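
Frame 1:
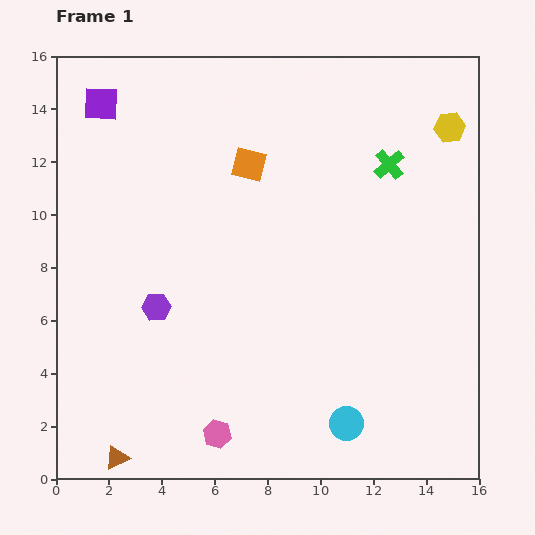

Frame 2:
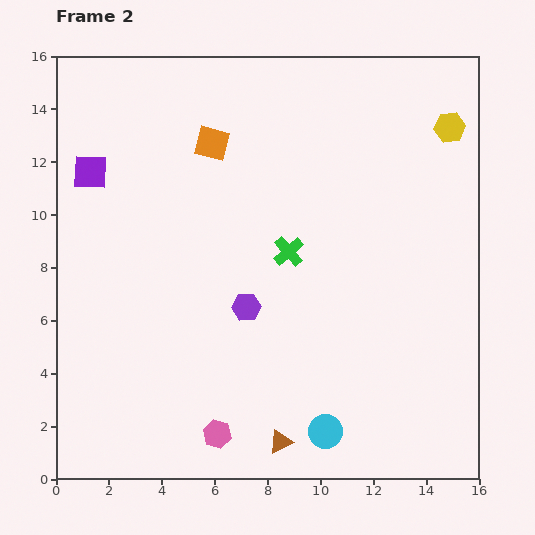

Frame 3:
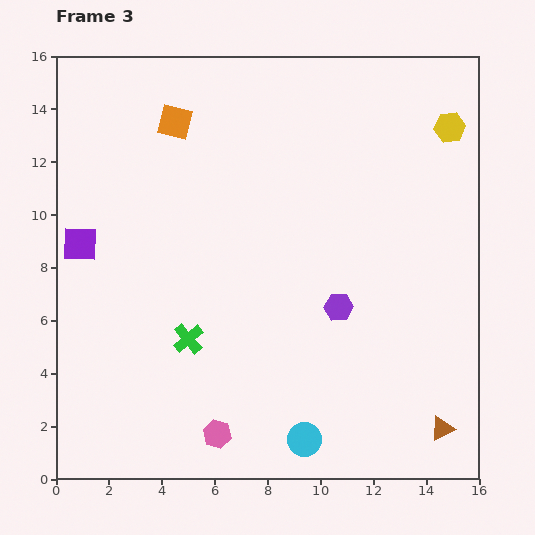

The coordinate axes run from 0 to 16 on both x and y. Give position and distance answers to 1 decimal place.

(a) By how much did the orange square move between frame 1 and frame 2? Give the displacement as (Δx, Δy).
(-1.4, 0.8)

The orange square was at (7.3, 11.9) in frame 1 and (5.9, 12.7) in frame 2.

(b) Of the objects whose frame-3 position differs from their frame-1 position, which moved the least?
the cyan circle

(moved 1.7)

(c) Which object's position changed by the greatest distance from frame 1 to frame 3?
the brown triangle

(moved 12.3; next 10.1)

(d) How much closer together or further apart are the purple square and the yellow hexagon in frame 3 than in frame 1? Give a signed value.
+1.5

Distance in frame 1: 13.2. Distance in frame 3: 14.7.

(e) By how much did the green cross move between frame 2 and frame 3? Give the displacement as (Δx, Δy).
(-3.8, -3.3)

The green cross was at (8.8, 8.6) in frame 2 and (5.0, 5.3) in frame 3.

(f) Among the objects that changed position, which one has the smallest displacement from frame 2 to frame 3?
the cyan circle

(moved 0.9)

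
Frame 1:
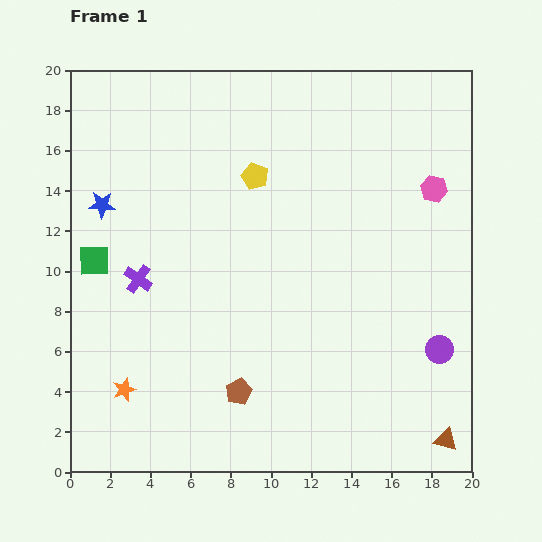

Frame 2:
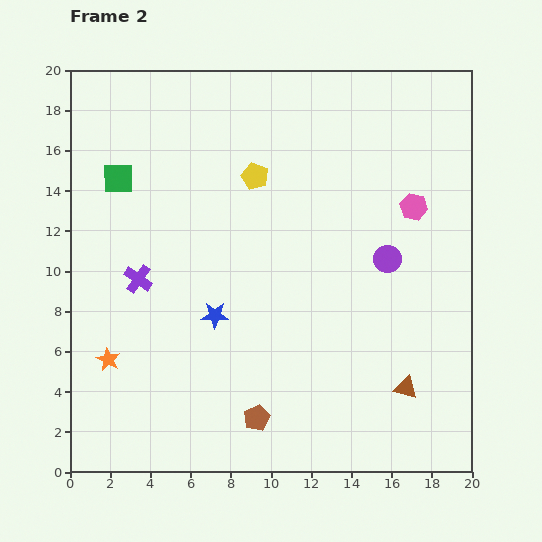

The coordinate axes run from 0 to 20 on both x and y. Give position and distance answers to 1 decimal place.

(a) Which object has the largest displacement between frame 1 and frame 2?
the blue star

(moved 7.8; next 5.2)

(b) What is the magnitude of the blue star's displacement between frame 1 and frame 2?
7.8

The blue star moved from (1.6, 13.3) to (7.2, 7.8), a distance of √(5.6² + 5.5²) ≈ 7.8.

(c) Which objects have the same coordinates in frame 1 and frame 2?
the purple cross, the yellow pentagon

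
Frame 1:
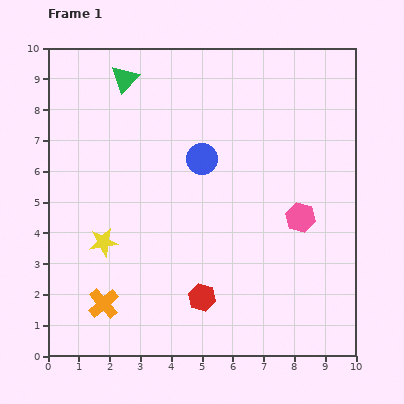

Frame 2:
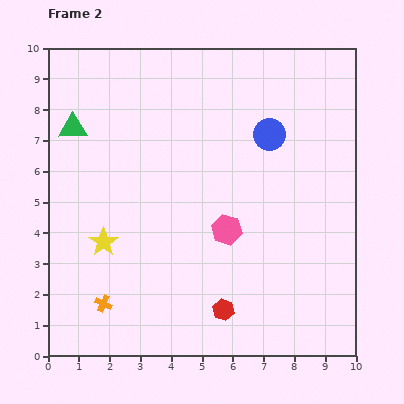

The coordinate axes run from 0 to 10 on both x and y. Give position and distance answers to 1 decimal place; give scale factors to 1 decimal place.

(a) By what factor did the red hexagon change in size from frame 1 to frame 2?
0.8×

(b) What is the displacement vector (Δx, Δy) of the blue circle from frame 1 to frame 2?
(2.2, 0.8)

The blue circle was at (5.0, 6.4) in frame 1 and (7.2, 7.2) in frame 2.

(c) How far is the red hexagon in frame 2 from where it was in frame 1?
0.8

The red hexagon moved from (5.0, 1.9) to (5.7, 1.5), a distance of √(0.7² + 0.4²) ≈ 0.8.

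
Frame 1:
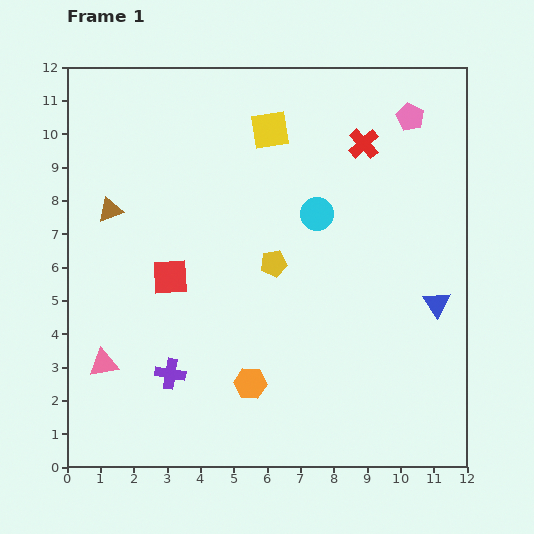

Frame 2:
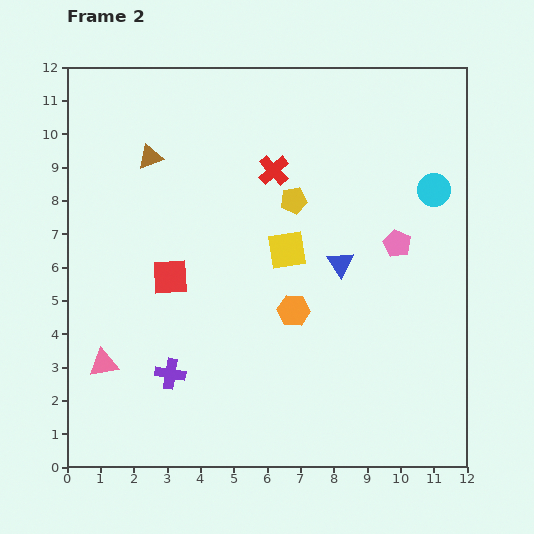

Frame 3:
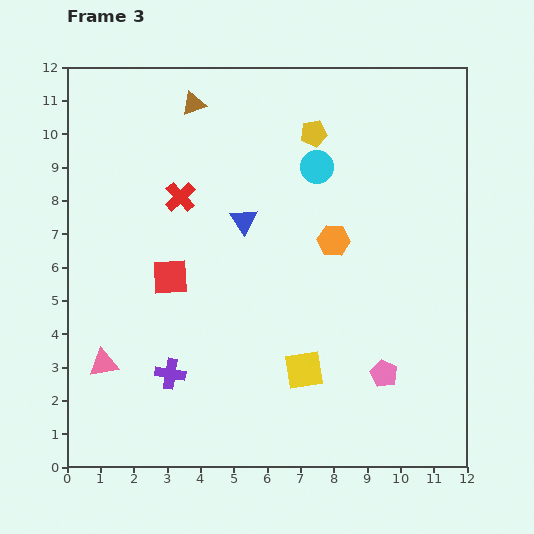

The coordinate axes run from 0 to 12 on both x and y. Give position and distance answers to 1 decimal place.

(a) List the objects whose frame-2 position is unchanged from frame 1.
the red square, the pink triangle, the purple cross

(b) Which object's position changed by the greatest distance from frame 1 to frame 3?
the pink pentagon

(moved 7.7; next 7.3)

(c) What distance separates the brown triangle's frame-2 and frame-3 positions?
2.1

The brown triangle moved from (2.5, 9.3) to (3.8, 10.9), a distance of √(1.3² + 1.6²) ≈ 2.1.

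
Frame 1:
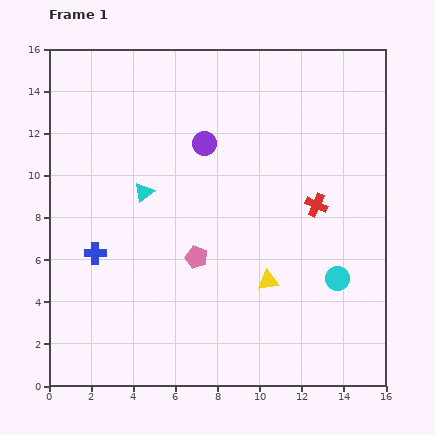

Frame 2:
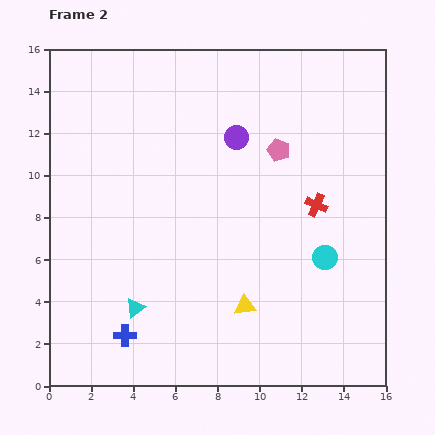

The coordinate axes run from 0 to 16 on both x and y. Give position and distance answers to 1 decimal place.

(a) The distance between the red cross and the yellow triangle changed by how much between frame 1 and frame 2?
+1.6

Distance in frame 1: 4.3. Distance in frame 2: 5.9.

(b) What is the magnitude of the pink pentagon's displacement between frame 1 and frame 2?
6.4

The pink pentagon moved from (7.0, 6.1) to (10.9, 11.2), a distance of √(3.9² + 5.1²) ≈ 6.4.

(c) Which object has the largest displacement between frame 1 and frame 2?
the pink pentagon

(moved 6.4; next 5.5)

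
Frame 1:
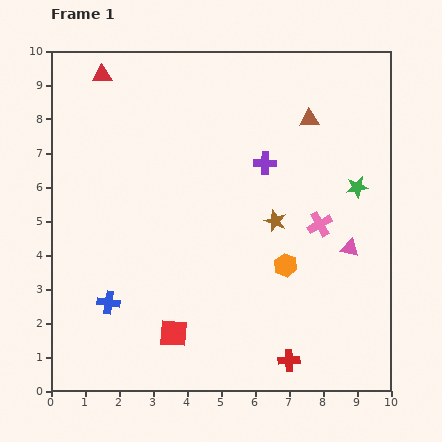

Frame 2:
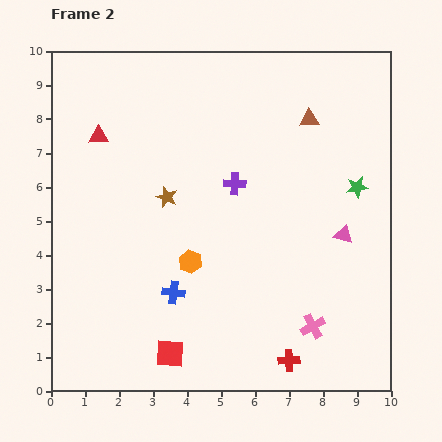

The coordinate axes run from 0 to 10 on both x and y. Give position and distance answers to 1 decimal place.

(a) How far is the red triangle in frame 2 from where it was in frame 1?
1.8

The red triangle moved from (1.5, 9.3) to (1.4, 7.5), a distance of √(0.1² + 1.8²) ≈ 1.8.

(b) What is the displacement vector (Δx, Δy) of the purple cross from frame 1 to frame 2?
(-0.9, -0.6)

The purple cross was at (6.3, 6.7) in frame 1 and (5.4, 6.1) in frame 2.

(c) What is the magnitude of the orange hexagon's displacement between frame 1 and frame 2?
2.8

The orange hexagon moved from (6.9, 3.7) to (4.1, 3.8), a distance of √(2.8² + 0.1²) ≈ 2.8.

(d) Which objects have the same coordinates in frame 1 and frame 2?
the red cross, the green star, the brown triangle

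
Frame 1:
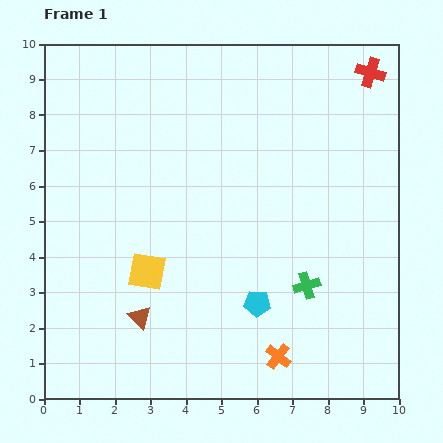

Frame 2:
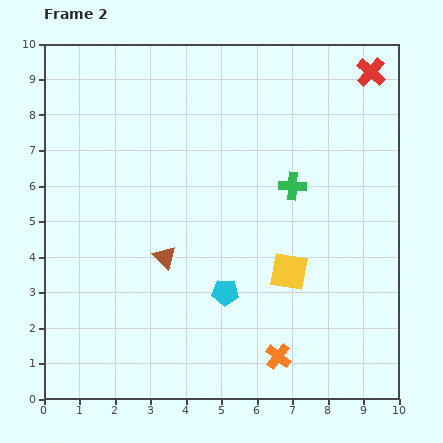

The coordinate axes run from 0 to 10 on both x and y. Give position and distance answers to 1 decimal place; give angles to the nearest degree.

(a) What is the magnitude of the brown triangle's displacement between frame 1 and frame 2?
1.8

The brown triangle moved from (2.7, 2.3) to (3.4, 4.0), a distance of √(0.7² + 1.7²) ≈ 1.8.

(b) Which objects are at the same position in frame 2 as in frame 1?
the orange cross, the red cross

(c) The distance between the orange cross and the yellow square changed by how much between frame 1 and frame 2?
-2.0

Distance in frame 1: 4.4. Distance in frame 2: 2.4.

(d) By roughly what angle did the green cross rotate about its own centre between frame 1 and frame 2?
21° clockwise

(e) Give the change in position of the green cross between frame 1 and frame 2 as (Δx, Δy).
(-0.4, 2.8)

The green cross was at (7.4, 3.2) in frame 1 and (7.0, 6.0) in frame 2.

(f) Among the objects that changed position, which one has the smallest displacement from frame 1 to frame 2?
the cyan pentagon

(moved 0.9)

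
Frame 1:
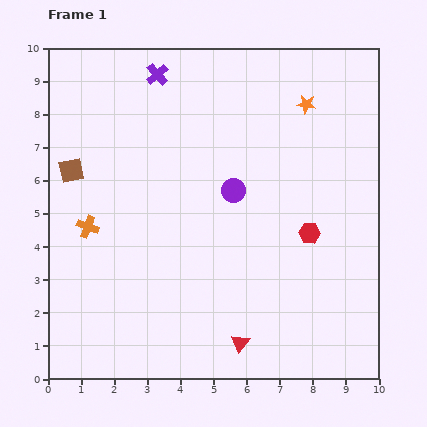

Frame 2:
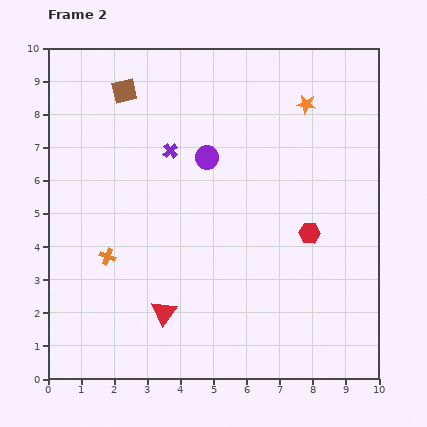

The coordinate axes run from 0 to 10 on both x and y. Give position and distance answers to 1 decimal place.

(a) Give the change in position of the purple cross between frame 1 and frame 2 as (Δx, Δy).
(0.4, -2.3)

The purple cross was at (3.3, 9.2) in frame 1 and (3.7, 6.9) in frame 2.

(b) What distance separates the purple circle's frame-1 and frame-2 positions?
1.3

The purple circle moved from (5.6, 5.7) to (4.8, 6.7), a distance of √(0.8² + 1.0²) ≈ 1.3.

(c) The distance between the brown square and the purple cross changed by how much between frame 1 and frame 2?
-1.6

Distance in frame 1: 3.9. Distance in frame 2: 2.3.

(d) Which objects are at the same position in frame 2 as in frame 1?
the red hexagon, the orange star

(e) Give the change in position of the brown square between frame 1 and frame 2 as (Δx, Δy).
(1.6, 2.4)

The brown square was at (0.7, 6.3) in frame 1 and (2.3, 8.7) in frame 2.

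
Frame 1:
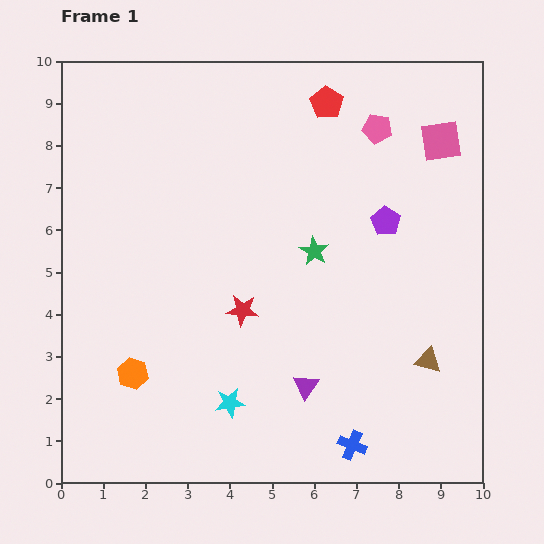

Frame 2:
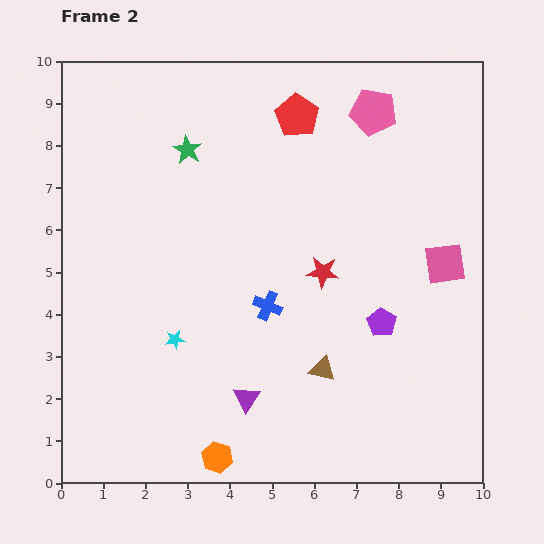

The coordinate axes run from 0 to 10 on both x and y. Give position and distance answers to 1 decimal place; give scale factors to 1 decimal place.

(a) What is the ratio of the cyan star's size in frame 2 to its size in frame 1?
0.6×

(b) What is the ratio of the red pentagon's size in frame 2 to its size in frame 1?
1.3×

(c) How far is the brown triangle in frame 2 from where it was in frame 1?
2.5

The brown triangle moved from (8.7, 2.9) to (6.2, 2.7), a distance of √(2.5² + 0.2²) ≈ 2.5.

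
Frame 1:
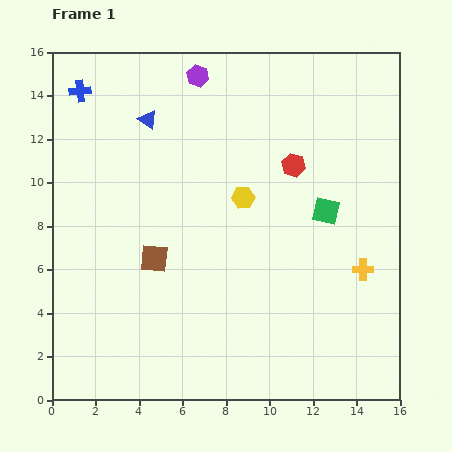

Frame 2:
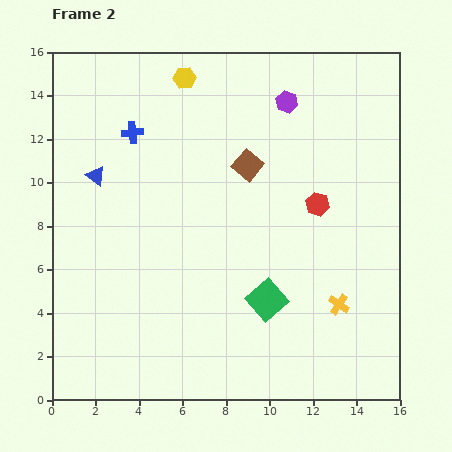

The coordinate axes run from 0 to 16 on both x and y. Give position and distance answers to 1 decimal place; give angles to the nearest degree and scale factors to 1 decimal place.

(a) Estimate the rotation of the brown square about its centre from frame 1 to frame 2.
34° clockwise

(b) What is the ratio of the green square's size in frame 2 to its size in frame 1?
1.4×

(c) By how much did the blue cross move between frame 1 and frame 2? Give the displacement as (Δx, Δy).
(2.4, -1.9)

The blue cross was at (1.3, 14.2) in frame 1 and (3.7, 12.3) in frame 2.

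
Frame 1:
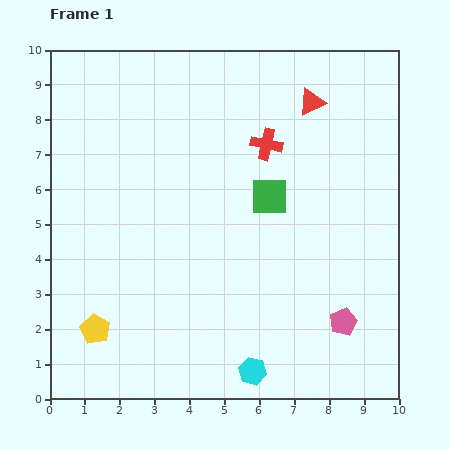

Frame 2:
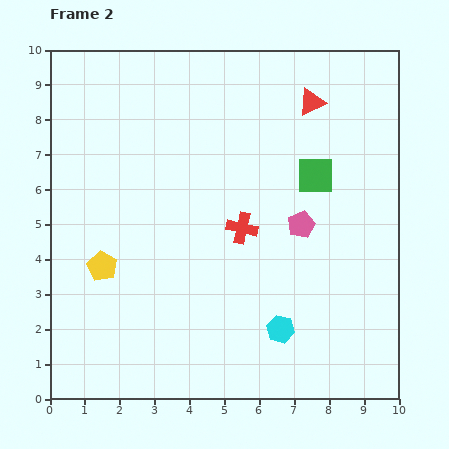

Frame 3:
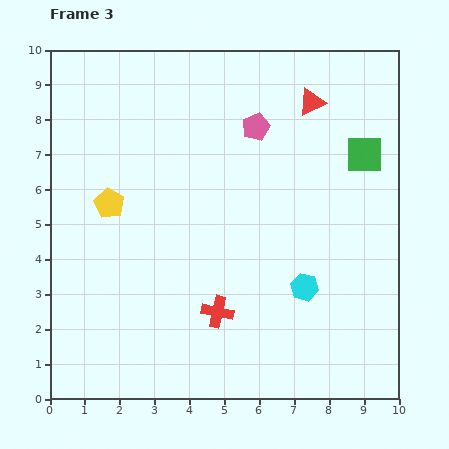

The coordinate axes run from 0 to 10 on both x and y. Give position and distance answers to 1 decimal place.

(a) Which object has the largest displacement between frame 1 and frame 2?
the pink pentagon

(moved 3.0; next 2.5)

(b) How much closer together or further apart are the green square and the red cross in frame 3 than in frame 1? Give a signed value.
+4.7

Distance in frame 1: 1.5. Distance in frame 3: 6.2.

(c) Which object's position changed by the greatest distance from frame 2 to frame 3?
the pink pentagon

(moved 3.1; next 2.5)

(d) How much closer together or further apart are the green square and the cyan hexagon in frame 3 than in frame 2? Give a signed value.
-0.3

Distance in frame 2: 4.5. Distance in frame 3: 4.2.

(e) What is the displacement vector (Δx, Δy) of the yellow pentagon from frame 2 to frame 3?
(0.2, 1.8)

The yellow pentagon was at (1.5, 3.8) in frame 2 and (1.7, 5.6) in frame 3.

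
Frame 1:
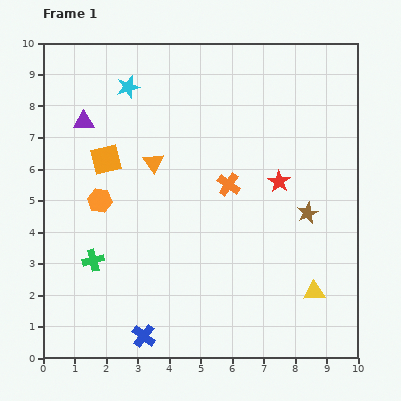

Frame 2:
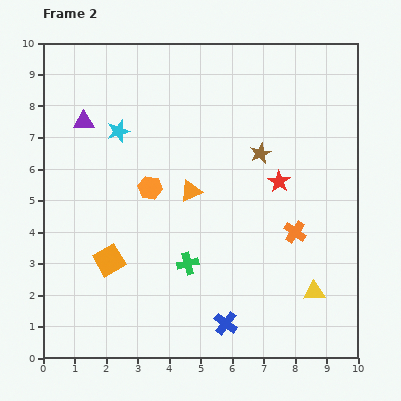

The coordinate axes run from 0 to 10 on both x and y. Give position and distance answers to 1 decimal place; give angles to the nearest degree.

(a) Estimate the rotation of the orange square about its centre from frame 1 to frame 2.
16° counter-clockwise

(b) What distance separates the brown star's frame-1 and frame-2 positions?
2.4

The brown star moved from (8.4, 4.6) to (6.9, 6.5), a distance of √(1.5² + 1.9²) ≈ 2.4.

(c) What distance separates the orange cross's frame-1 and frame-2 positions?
2.6

The orange cross moved from (5.9, 5.5) to (8.0, 4.0), a distance of √(2.1² + 1.5²) ≈ 2.6.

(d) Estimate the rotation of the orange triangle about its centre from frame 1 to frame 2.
40° clockwise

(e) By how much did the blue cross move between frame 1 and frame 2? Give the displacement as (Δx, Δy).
(2.6, 0.4)

The blue cross was at (3.2, 0.7) in frame 1 and (5.8, 1.1) in frame 2.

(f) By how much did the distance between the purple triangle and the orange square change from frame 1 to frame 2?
+3.1

Distance in frame 1: 1.4. Distance in frame 2: 4.5.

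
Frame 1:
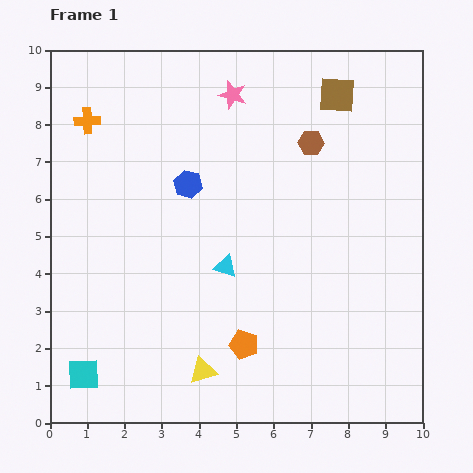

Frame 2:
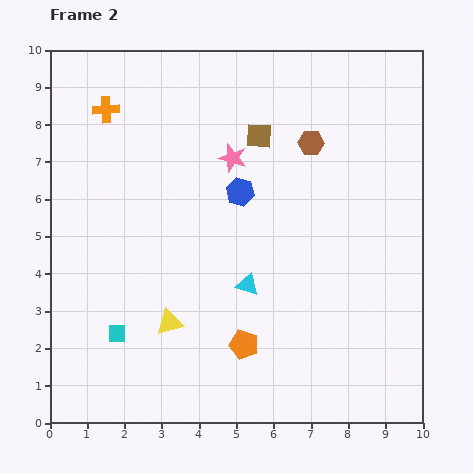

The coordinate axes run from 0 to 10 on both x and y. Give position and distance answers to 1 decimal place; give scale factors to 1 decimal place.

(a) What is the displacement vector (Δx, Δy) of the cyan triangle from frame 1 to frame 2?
(0.6, -0.5)

The cyan triangle was at (4.7, 4.2) in frame 1 and (5.3, 3.7) in frame 2.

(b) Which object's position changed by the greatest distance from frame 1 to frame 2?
the brown square

(moved 2.4; next 1.7)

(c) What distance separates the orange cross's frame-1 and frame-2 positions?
0.6

The orange cross moved from (1.0, 8.1) to (1.5, 8.4), a distance of √(0.5² + 0.3²) ≈ 0.6.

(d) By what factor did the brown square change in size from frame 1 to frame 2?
0.7×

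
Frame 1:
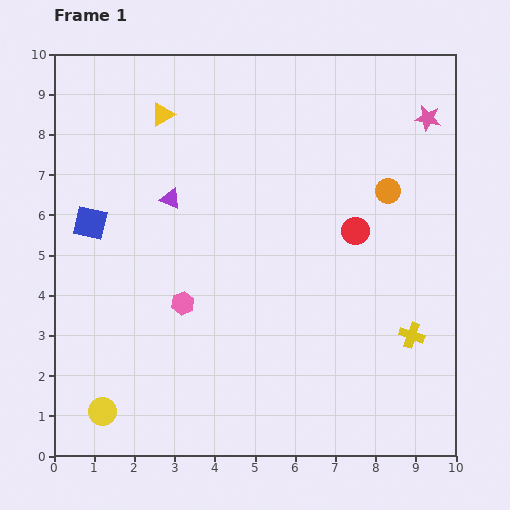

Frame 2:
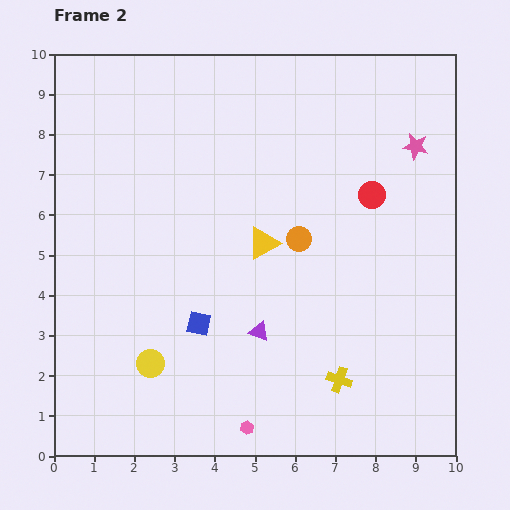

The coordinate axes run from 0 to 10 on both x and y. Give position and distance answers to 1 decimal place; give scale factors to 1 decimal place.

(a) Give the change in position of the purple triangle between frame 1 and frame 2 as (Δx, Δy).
(2.2, -3.3)

The purple triangle was at (2.9, 6.4) in frame 1 and (5.1, 3.1) in frame 2.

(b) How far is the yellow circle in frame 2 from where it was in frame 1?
1.7

The yellow circle moved from (1.2, 1.1) to (2.4, 2.3), a distance of √(1.2² + 1.2²) ≈ 1.7.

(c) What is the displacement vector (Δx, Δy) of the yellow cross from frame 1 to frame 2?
(-1.8, -1.1)

The yellow cross was at (8.9, 3.0) in frame 1 and (7.1, 1.9) in frame 2.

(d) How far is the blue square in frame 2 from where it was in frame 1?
3.7

The blue square moved from (0.9, 5.8) to (3.6, 3.3), a distance of √(2.7² + 2.5²) ≈ 3.7.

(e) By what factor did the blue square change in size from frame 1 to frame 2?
0.7×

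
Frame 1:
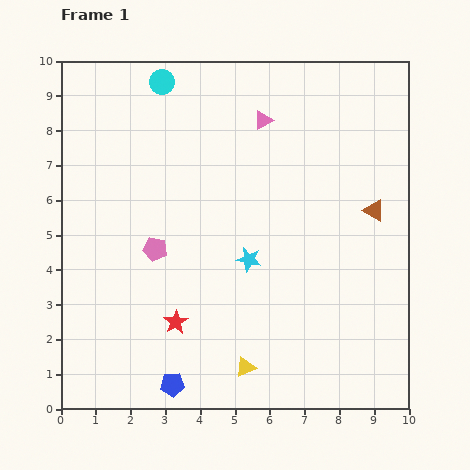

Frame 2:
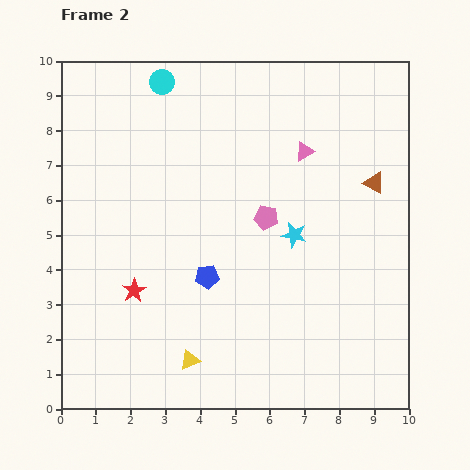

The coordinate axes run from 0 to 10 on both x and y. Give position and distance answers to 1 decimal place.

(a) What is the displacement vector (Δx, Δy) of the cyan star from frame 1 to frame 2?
(1.3, 0.7)

The cyan star was at (5.4, 4.3) in frame 1 and (6.7, 5.0) in frame 2.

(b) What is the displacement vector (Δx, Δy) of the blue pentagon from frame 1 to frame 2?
(1.0, 3.1)

The blue pentagon was at (3.2, 0.7) in frame 1 and (4.2, 3.8) in frame 2.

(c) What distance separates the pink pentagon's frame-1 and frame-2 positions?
3.3

The pink pentagon moved from (2.7, 4.6) to (5.9, 5.5), a distance of √(3.2² + 0.9²) ≈ 3.3.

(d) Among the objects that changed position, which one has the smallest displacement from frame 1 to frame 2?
the brown triangle

(moved 0.8)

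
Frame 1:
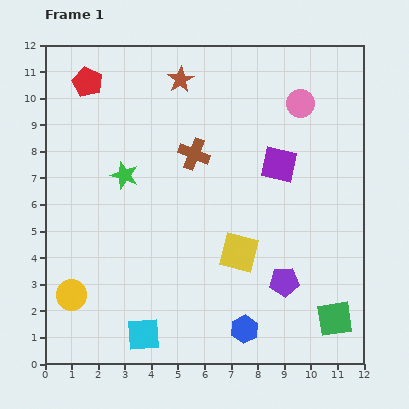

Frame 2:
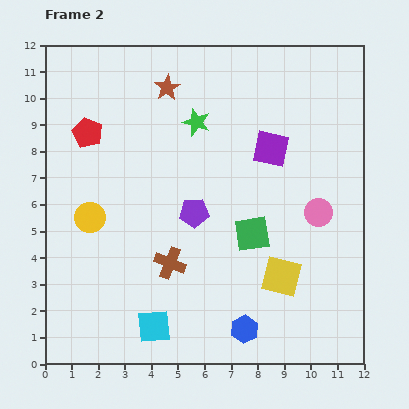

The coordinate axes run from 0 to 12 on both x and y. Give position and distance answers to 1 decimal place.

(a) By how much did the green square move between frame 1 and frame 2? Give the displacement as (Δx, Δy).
(-3.1, 3.2)

The green square was at (10.9, 1.7) in frame 1 and (7.8, 4.9) in frame 2.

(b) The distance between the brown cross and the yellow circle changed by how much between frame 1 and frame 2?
-3.6

Distance in frame 1: 7.0. Distance in frame 2: 3.4.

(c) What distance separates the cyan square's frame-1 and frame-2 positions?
0.5

The cyan square moved from (3.7, 1.1) to (4.1, 1.4), a distance of √(0.4² + 0.3²) ≈ 0.5.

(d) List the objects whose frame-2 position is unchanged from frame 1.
the blue hexagon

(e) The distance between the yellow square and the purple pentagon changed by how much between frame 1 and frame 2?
+2.1

Distance in frame 1: 2.0. Distance in frame 2: 4.1.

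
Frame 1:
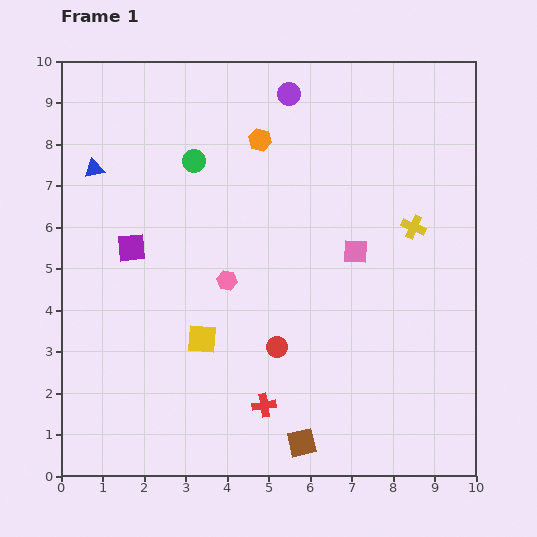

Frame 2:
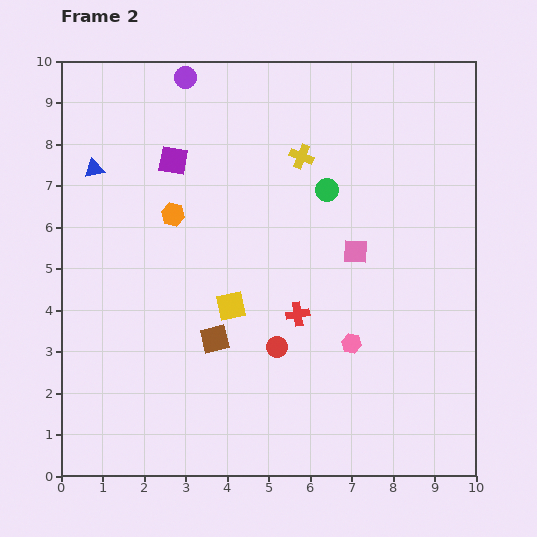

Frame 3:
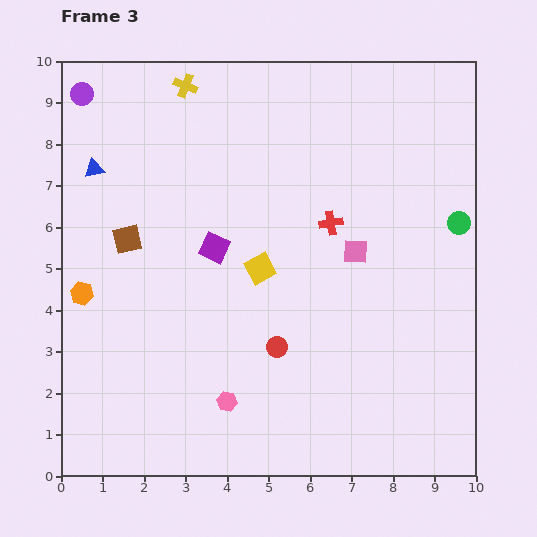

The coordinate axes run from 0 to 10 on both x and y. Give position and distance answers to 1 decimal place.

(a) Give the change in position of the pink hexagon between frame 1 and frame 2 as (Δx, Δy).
(3.0, -1.5)

The pink hexagon was at (4.0, 4.7) in frame 1 and (7.0, 3.2) in frame 2.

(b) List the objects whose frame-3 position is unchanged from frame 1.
the pink square, the blue triangle, the red circle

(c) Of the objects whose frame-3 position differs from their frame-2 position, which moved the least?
the yellow square

(moved 1.1)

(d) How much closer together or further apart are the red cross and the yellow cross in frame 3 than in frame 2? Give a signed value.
+1.0

Distance in frame 2: 3.8. Distance in frame 3: 4.8.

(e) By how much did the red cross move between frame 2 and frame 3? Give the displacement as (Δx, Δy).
(0.8, 2.2)

The red cross was at (5.7, 3.9) in frame 2 and (6.5, 6.1) in frame 3.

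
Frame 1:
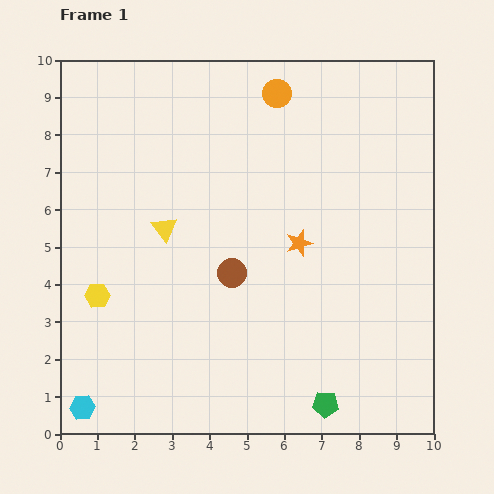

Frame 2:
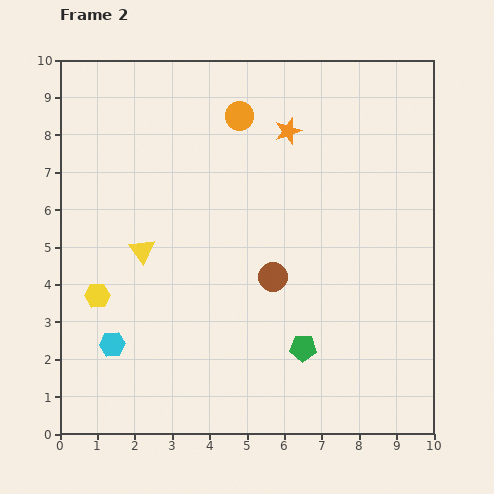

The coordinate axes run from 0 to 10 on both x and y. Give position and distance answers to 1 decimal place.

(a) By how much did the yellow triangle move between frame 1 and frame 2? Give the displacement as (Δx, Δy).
(-0.6, -0.6)

The yellow triangle was at (2.8, 5.5) in frame 1 and (2.2, 4.9) in frame 2.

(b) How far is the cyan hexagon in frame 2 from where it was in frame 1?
1.9

The cyan hexagon moved from (0.6, 0.7) to (1.4, 2.4), a distance of √(0.8² + 1.7²) ≈ 1.9.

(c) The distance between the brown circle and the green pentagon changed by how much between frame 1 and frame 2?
-2.2

Distance in frame 1: 4.3. Distance in frame 2: 2.1.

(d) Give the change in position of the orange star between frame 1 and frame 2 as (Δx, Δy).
(-0.3, 3.0)

The orange star was at (6.4, 5.1) in frame 1 and (6.1, 8.1) in frame 2.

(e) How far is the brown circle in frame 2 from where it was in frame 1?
1.1

The brown circle moved from (4.6, 4.3) to (5.7, 4.2), a distance of √(1.1² + 0.1²) ≈ 1.1.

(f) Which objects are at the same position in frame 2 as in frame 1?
the yellow hexagon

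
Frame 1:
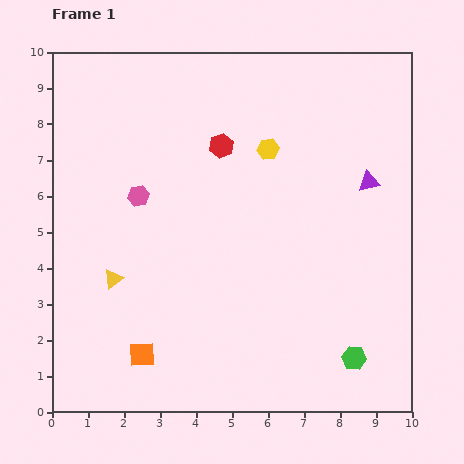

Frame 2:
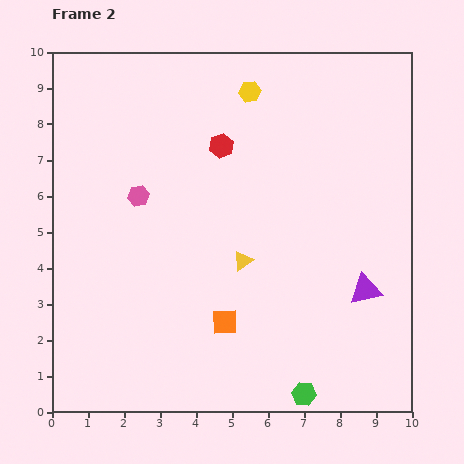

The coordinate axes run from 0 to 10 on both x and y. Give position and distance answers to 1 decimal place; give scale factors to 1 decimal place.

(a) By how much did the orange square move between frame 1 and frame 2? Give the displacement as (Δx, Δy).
(2.3, 0.9)

The orange square was at (2.5, 1.6) in frame 1 and (4.8, 2.5) in frame 2.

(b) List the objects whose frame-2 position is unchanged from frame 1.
the red hexagon, the pink hexagon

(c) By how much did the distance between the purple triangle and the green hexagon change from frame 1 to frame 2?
-1.5

Distance in frame 1: 4.9. Distance in frame 2: 3.4.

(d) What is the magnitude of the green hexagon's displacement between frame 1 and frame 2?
1.7

The green hexagon moved from (8.4, 1.5) to (7.0, 0.5), a distance of √(1.4² + 1.0²) ≈ 1.7.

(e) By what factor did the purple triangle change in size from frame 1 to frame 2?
1.5×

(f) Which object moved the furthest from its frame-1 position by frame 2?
the yellow triangle

(moved 3.6; next 3.0)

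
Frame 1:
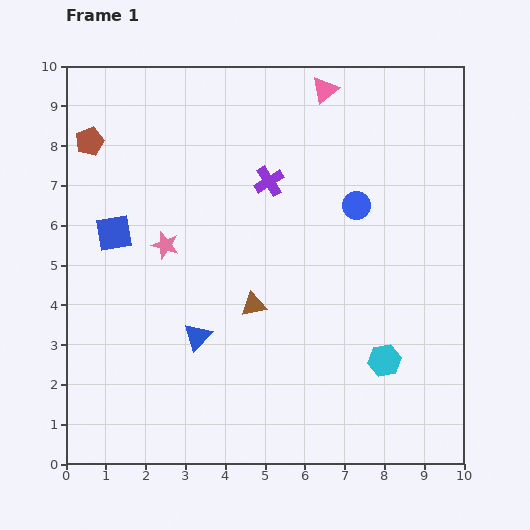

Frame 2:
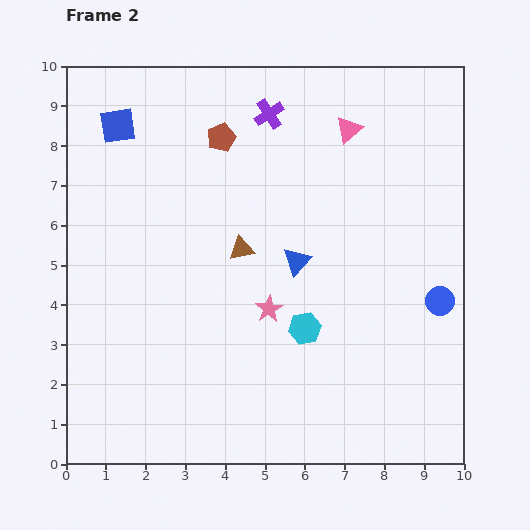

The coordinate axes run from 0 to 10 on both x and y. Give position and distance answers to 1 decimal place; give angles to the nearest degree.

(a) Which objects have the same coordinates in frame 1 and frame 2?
none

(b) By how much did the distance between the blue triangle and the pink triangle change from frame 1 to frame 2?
-3.5

Distance in frame 1: 7.0. Distance in frame 2: 3.5.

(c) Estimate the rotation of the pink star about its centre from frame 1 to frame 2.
25° clockwise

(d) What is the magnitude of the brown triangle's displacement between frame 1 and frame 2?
1.4

The brown triangle moved from (4.7, 4.0) to (4.4, 5.4), a distance of √(0.3² + 1.4²) ≈ 1.4.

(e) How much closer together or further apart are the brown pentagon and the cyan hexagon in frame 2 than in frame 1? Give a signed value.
-4.0

Distance in frame 1: 9.2. Distance in frame 2: 5.2.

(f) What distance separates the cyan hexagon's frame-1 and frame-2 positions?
2.2

The cyan hexagon moved from (8.0, 2.6) to (6.0, 3.4), a distance of √(2.0² + 0.8²) ≈ 2.2.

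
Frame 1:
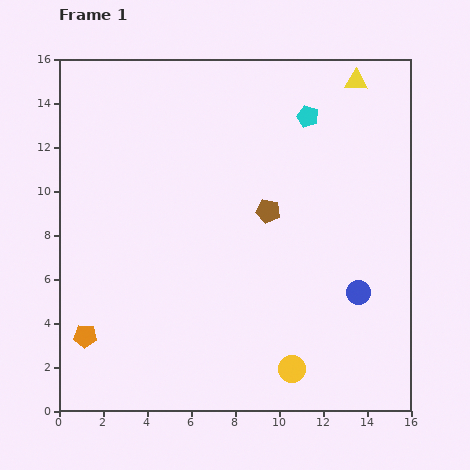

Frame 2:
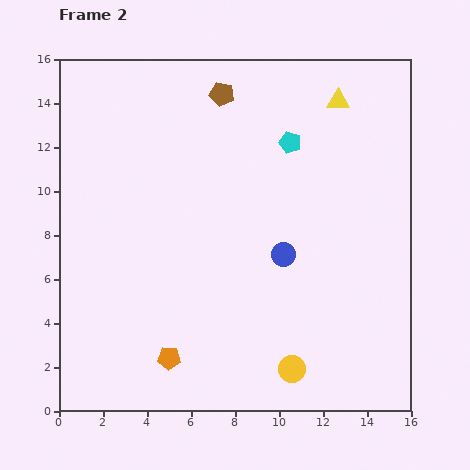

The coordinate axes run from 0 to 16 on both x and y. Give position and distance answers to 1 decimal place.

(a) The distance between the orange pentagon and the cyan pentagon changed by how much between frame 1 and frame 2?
-3.0

Distance in frame 1: 14.2. Distance in frame 2: 11.2.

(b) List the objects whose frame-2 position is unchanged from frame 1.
the yellow circle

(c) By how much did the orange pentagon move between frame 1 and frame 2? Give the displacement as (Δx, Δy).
(3.8, -1.0)

The orange pentagon was at (1.2, 3.4) in frame 1 and (5.0, 2.4) in frame 2.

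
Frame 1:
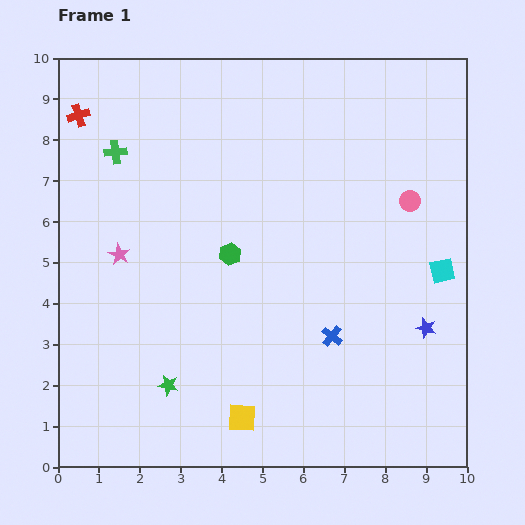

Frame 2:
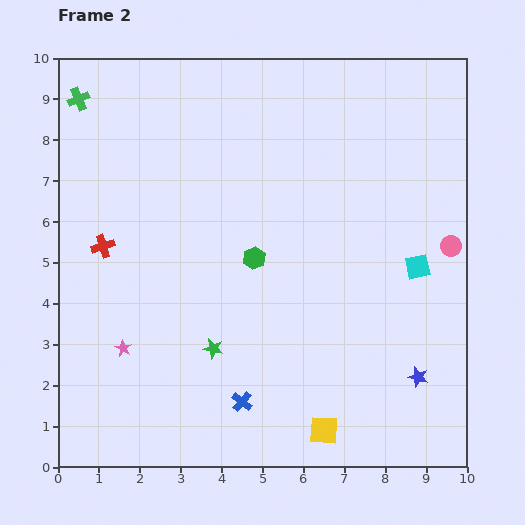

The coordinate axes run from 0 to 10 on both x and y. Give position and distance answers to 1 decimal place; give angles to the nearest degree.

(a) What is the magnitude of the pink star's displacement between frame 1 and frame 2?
2.3

The pink star moved from (1.5, 5.2) to (1.6, 2.9), a distance of √(0.1² + 2.3²) ≈ 2.3.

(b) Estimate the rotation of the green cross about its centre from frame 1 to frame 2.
16° counter-clockwise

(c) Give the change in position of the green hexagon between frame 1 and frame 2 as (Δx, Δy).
(0.6, -0.1)

The green hexagon was at (4.2, 5.2) in frame 1 and (4.8, 5.1) in frame 2.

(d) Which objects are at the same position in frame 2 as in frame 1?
none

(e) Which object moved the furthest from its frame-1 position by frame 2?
the red cross

(moved 3.3; next 2.7)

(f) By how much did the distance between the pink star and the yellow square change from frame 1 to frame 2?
+0.3

Distance in frame 1: 5.0. Distance in frame 2: 5.3.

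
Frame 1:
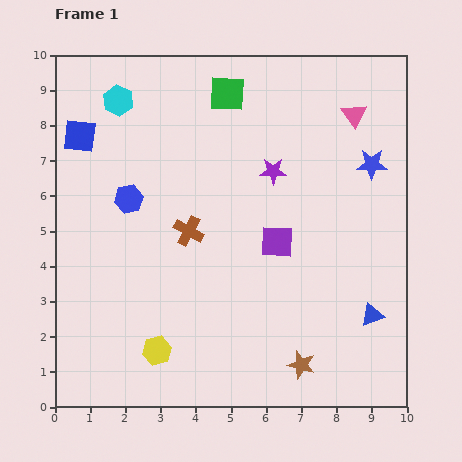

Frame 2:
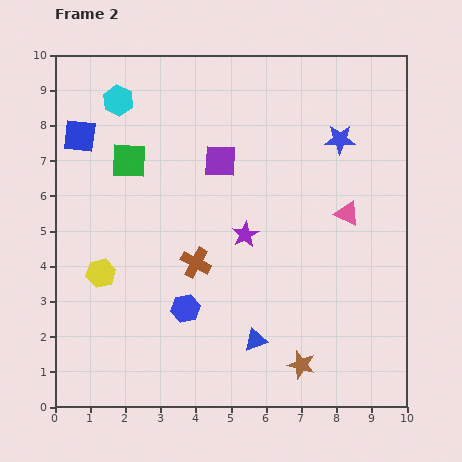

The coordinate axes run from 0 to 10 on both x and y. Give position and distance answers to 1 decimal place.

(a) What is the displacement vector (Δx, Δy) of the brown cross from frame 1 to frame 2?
(0.2, -0.9)

The brown cross was at (3.8, 5.0) in frame 1 and (4.0, 4.1) in frame 2.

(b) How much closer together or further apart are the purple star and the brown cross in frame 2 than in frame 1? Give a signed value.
-1.3

Distance in frame 1: 2.9. Distance in frame 2: 1.6.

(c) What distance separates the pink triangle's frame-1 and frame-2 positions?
2.8

The pink triangle moved from (8.5, 8.3) to (8.3, 5.5), a distance of √(0.2² + 2.8²) ≈ 2.8.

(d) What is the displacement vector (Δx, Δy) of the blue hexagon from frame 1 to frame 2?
(1.6, -3.1)

The blue hexagon was at (2.1, 5.9) in frame 1 and (3.7, 2.8) in frame 2.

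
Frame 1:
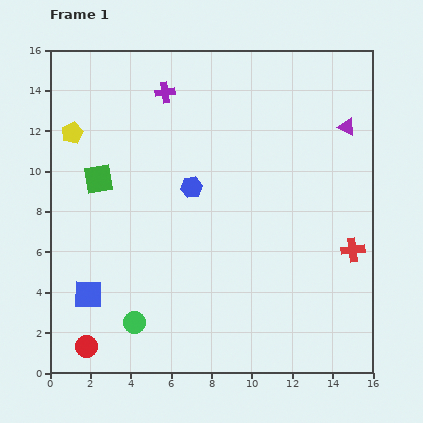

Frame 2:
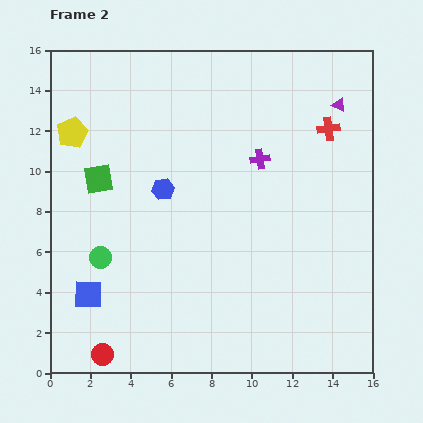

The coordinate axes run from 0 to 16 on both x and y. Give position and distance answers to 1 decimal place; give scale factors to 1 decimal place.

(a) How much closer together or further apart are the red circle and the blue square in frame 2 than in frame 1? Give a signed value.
+0.5

Distance in frame 1: 2.6. Distance in frame 2: 3.1.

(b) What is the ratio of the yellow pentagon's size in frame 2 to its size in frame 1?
1.5×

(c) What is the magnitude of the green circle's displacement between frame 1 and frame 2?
3.6

The green circle moved from (4.2, 2.5) to (2.5, 5.7), a distance of √(1.7² + 3.2²) ≈ 3.6.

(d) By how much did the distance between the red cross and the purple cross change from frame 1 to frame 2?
-8.4

Distance in frame 1: 12.1. Distance in frame 2: 3.7.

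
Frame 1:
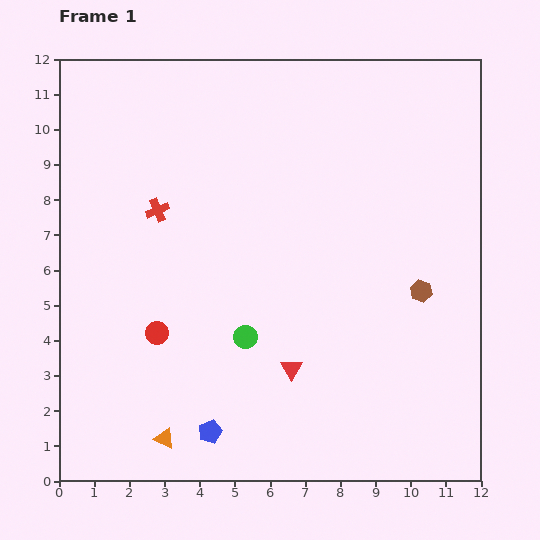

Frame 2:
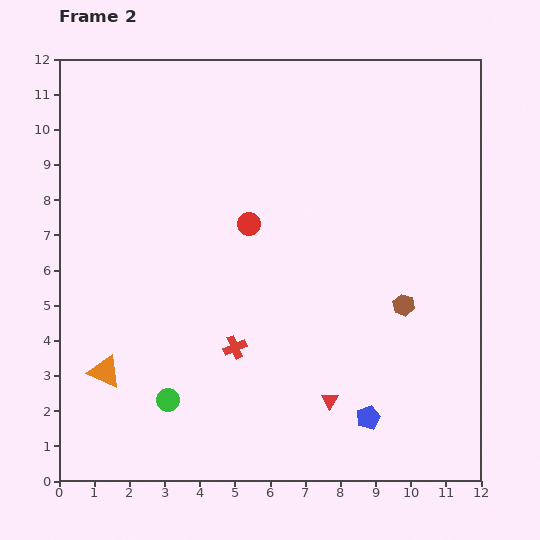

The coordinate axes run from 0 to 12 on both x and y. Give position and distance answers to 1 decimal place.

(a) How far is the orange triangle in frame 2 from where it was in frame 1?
2.5

The orange triangle moved from (3.0, 1.2) to (1.3, 3.1), a distance of √(1.7² + 1.9²) ≈ 2.5.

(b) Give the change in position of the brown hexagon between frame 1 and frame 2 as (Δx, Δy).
(-0.5, -0.4)

The brown hexagon was at (10.3, 5.4) in frame 1 and (9.8, 5.0) in frame 2.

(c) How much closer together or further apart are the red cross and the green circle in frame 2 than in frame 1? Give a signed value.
-2.0

Distance in frame 1: 4.4. Distance in frame 2: 2.4.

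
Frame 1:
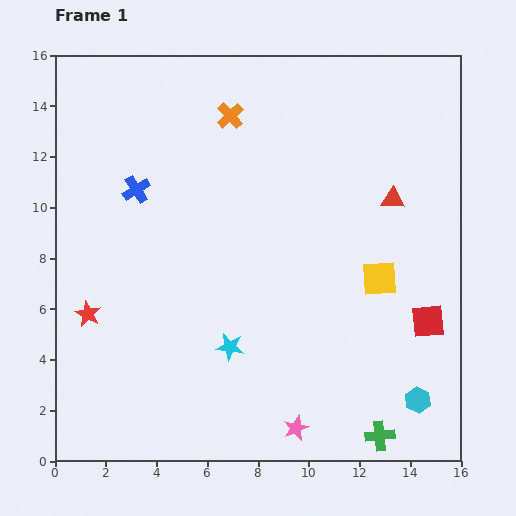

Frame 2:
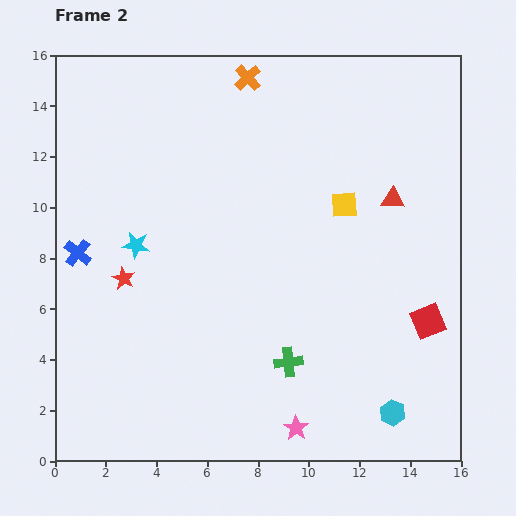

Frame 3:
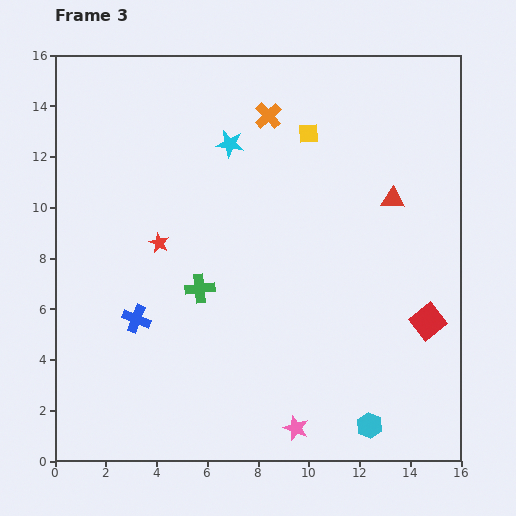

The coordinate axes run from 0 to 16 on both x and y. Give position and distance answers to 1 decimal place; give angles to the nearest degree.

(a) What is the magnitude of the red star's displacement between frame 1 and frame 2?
2.0

The red star moved from (1.3, 5.8) to (2.7, 7.2), a distance of √(1.4² + 1.4²) ≈ 2.0.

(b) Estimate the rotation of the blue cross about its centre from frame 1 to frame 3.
37° counter-clockwise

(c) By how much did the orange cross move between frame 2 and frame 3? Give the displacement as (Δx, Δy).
(0.8, -1.5)

The orange cross was at (7.6, 15.1) in frame 2 and (8.4, 13.6) in frame 3.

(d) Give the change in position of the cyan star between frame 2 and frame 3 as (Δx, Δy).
(3.7, 4.0)

The cyan star was at (3.2, 8.5) in frame 2 and (6.9, 12.5) in frame 3.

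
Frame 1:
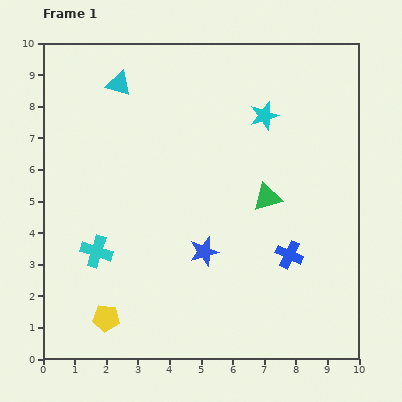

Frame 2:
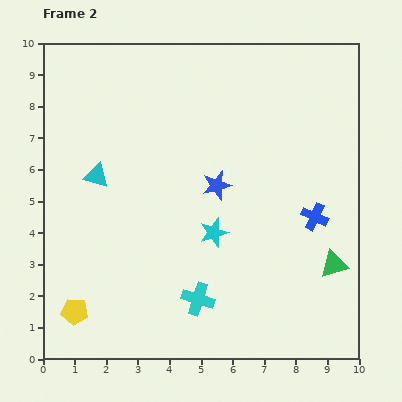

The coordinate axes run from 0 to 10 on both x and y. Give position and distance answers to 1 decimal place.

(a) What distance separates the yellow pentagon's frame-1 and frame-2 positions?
1.0

The yellow pentagon moved from (2.0, 1.3) to (1.0, 1.5), a distance of √(1.0² + 0.2²) ≈ 1.0.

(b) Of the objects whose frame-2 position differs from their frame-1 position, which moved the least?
the yellow pentagon

(moved 1.0)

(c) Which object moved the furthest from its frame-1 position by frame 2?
the cyan star

(moved 4.0; next 3.5)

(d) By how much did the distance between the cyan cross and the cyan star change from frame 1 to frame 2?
-4.6

Distance in frame 1: 6.8. Distance in frame 2: 2.2.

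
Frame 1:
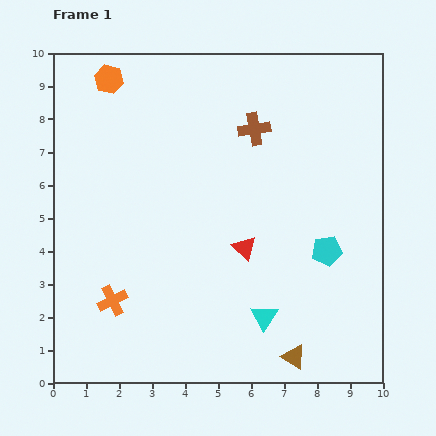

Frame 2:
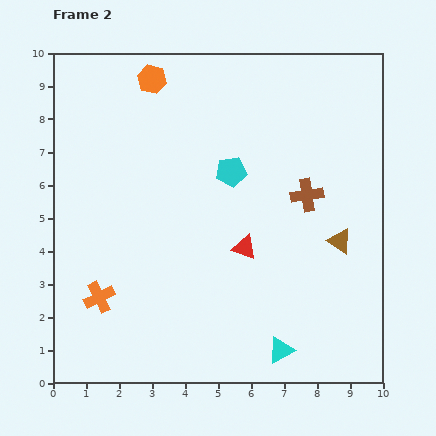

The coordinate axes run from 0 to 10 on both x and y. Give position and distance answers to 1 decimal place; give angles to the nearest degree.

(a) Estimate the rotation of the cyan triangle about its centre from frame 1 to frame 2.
28° clockwise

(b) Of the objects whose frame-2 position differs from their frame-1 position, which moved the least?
the orange cross

(moved 0.4)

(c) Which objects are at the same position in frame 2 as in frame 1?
the red triangle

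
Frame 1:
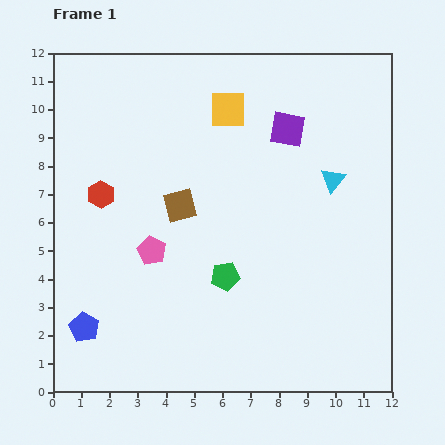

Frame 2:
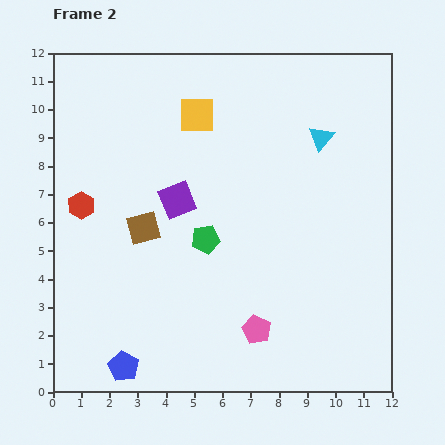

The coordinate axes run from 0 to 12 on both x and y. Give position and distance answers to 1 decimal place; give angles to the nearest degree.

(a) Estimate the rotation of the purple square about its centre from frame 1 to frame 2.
33° counter-clockwise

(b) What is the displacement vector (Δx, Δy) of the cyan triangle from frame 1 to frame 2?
(-0.4, 1.5)

The cyan triangle was at (9.9, 7.5) in frame 1 and (9.5, 9.0) in frame 2.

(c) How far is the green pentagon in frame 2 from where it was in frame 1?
1.5

The green pentagon moved from (6.1, 4.1) to (5.4, 5.4), a distance of √(0.7² + 1.3²) ≈ 1.5.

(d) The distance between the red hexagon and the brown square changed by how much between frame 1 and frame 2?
-0.5

Distance in frame 1: 2.8. Distance in frame 2: 2.3.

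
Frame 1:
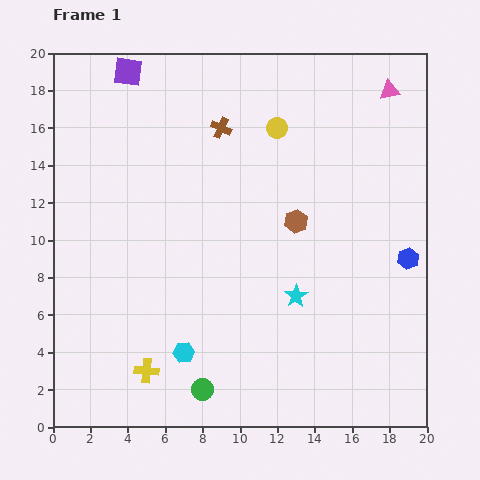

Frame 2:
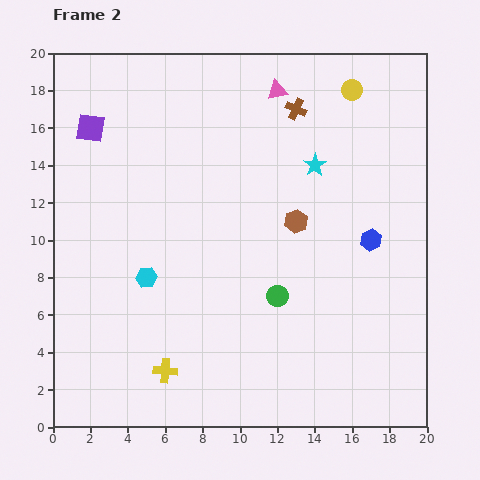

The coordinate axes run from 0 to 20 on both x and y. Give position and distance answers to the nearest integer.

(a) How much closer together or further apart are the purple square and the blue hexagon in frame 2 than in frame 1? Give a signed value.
-2

Distance in frame 1: 18. Distance in frame 2: 16.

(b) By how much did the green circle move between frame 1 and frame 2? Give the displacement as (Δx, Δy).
(4, 5)

The green circle was at (8, 2) in frame 1 and (12, 7) in frame 2.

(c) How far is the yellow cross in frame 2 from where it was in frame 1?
1

The yellow cross moved from (5, 3) to (6, 3), a distance of √(1² + 0²) ≈ 1.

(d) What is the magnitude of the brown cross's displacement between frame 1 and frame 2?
4

The brown cross moved from (9, 16) to (13, 17), a distance of √(4² + 1²) ≈ 4.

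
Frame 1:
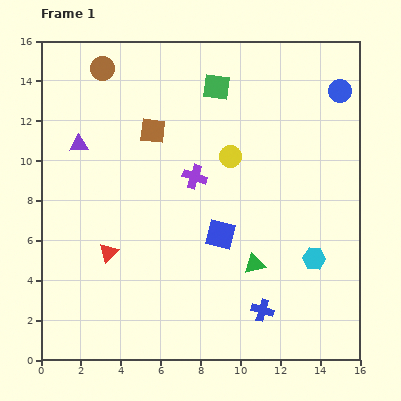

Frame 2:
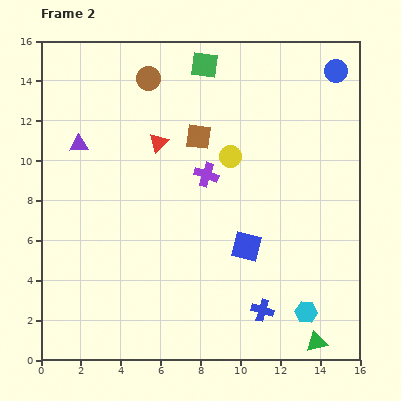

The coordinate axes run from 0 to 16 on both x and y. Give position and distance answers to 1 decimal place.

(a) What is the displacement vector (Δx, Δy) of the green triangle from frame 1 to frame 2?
(3.1, -3.9)

The green triangle was at (10.7, 4.8) in frame 1 and (13.8, 0.9) in frame 2.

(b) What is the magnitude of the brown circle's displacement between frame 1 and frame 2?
2.4

The brown circle moved from (3.1, 14.6) to (5.4, 14.1), a distance of √(2.3² + 0.5²) ≈ 2.4.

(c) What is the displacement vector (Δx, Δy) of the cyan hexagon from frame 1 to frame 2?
(-0.4, -2.7)

The cyan hexagon was at (13.7, 5.1) in frame 1 and (13.3, 2.4) in frame 2.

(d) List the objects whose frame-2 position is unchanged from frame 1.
the blue cross, the yellow circle, the purple triangle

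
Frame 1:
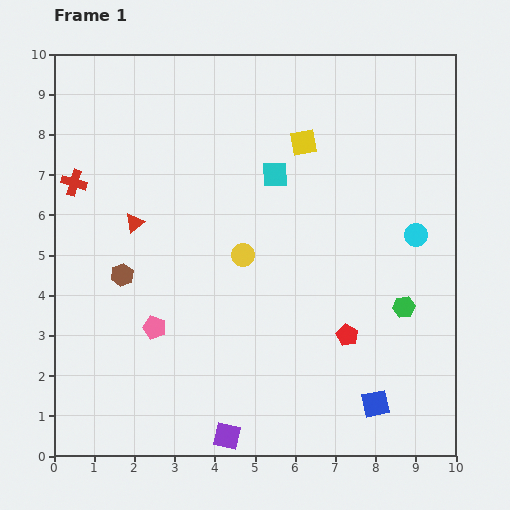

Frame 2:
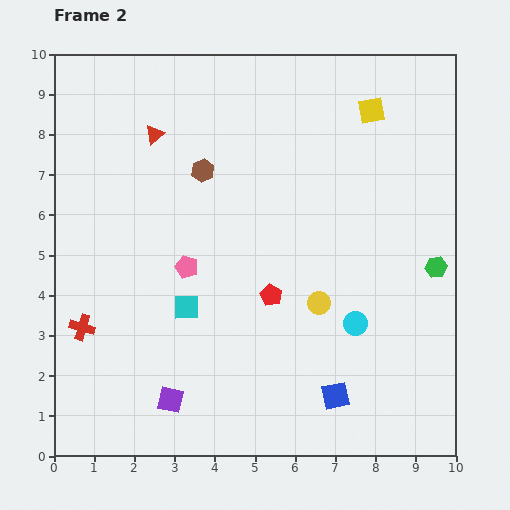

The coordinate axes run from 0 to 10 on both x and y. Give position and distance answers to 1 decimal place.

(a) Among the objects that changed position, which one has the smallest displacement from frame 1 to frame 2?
the blue square

(moved 1.0)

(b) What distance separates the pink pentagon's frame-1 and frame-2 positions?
1.7

The pink pentagon moved from (2.5, 3.2) to (3.3, 4.7), a distance of √(0.8² + 1.5²) ≈ 1.7.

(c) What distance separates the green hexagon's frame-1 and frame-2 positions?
1.3

The green hexagon moved from (8.7, 3.7) to (9.5, 4.7), a distance of √(0.8² + 1.0²) ≈ 1.3.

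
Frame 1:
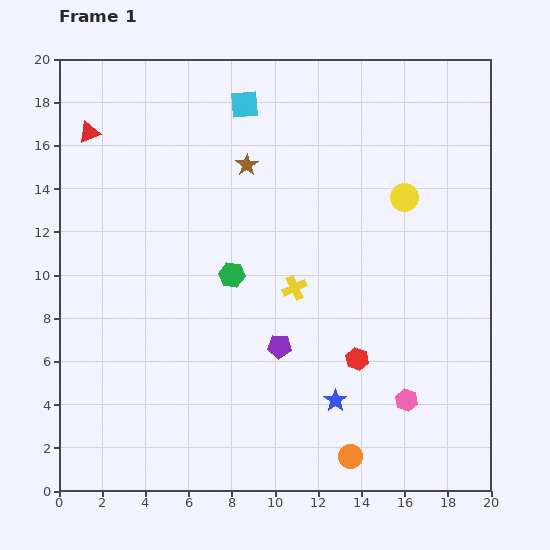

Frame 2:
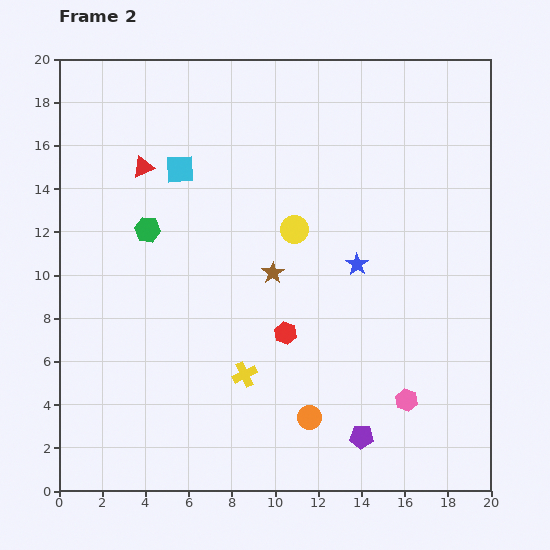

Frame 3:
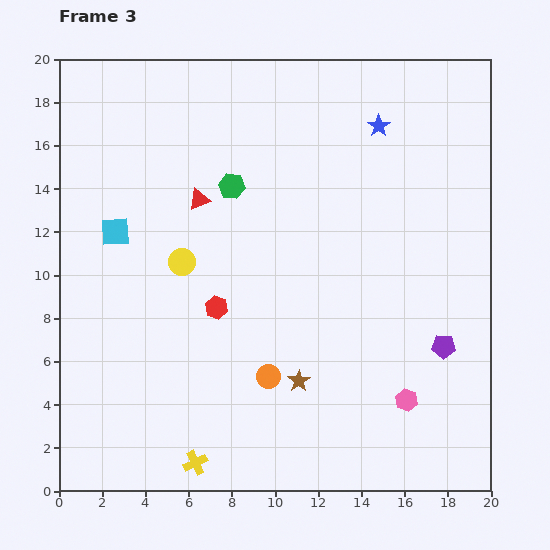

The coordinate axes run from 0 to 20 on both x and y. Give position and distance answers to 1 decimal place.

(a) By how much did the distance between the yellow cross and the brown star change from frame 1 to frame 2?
-1.2

Distance in frame 1: 6.1. Distance in frame 2: 4.9.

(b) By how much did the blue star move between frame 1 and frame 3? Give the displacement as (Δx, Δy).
(2.0, 12.7)

The blue star was at (12.8, 4.2) in frame 1 and (14.8, 16.9) in frame 3.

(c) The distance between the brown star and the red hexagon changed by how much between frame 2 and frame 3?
+2.2

Distance in frame 2: 2.9. Distance in frame 3: 5.1.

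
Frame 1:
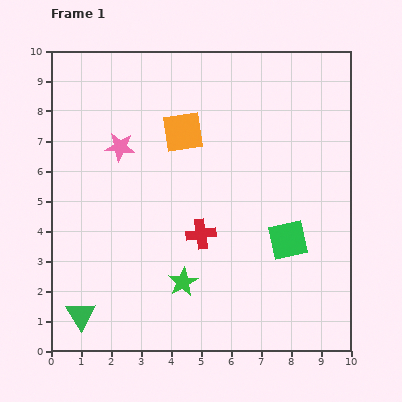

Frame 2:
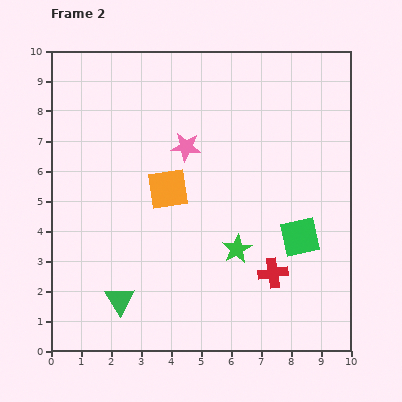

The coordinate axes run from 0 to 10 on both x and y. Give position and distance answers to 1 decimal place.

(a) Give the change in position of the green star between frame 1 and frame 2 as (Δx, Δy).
(1.8, 1.1)

The green star was at (4.4, 2.3) in frame 1 and (6.2, 3.4) in frame 2.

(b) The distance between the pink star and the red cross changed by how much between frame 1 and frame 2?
+1.1

Distance in frame 1: 4.0. Distance in frame 2: 5.1.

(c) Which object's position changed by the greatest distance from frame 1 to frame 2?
the red cross

(moved 2.7; next 2.2)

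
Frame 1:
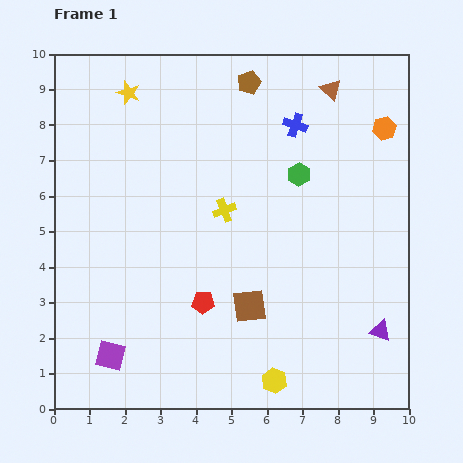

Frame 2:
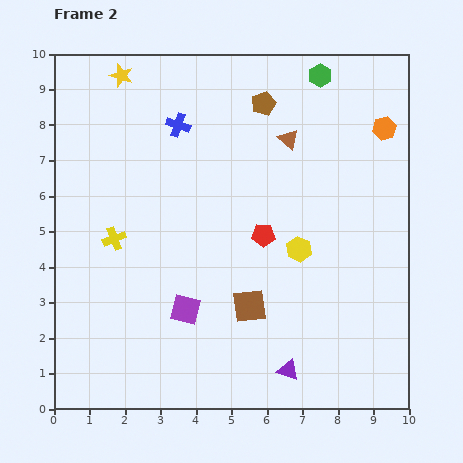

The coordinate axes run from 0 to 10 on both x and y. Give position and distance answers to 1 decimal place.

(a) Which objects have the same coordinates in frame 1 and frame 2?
the orange hexagon, the brown square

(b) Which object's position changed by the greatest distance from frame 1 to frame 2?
the yellow hexagon

(moved 3.8; next 3.3)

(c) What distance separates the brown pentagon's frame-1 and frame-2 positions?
0.7

The brown pentagon moved from (5.5, 9.2) to (5.9, 8.6), a distance of √(0.4² + 0.6²) ≈ 0.7.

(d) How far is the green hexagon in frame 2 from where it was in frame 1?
2.9

The green hexagon moved from (6.9, 6.6) to (7.5, 9.4), a distance of √(0.6² + 2.8²) ≈ 2.9.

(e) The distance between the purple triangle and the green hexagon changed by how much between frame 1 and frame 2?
+3.3

Distance in frame 1: 5.0. Distance in frame 2: 8.3.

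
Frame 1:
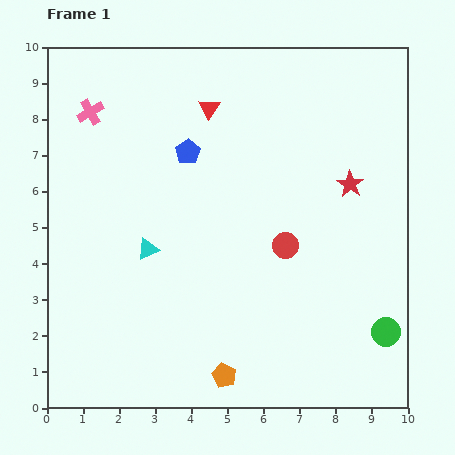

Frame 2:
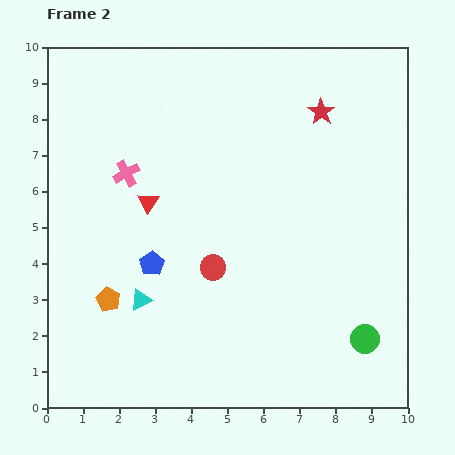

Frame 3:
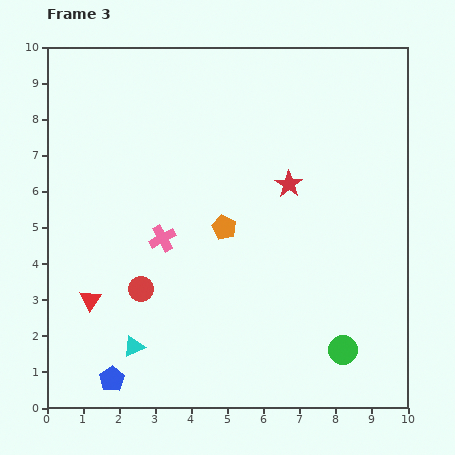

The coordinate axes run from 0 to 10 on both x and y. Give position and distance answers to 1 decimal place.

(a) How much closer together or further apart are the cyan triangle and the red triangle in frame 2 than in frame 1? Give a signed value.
-1.6

Distance in frame 1: 4.3. Distance in frame 2: 2.7.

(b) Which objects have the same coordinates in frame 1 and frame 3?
none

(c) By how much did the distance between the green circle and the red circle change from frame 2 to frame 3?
+1.2

Distance in frame 2: 4.7. Distance in frame 3: 5.9.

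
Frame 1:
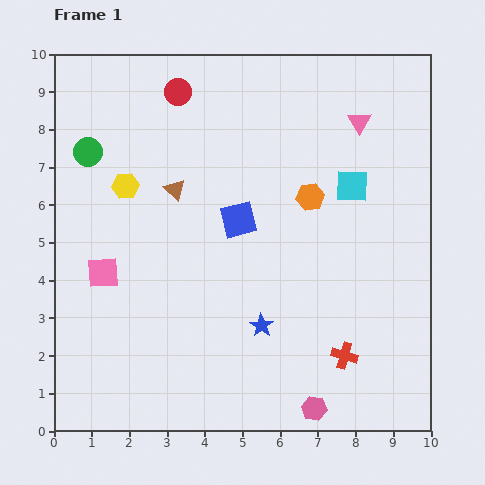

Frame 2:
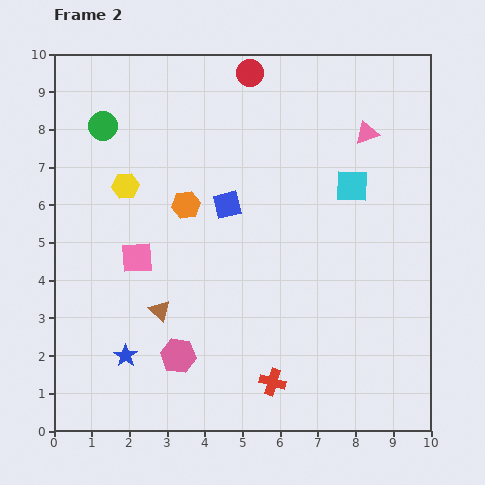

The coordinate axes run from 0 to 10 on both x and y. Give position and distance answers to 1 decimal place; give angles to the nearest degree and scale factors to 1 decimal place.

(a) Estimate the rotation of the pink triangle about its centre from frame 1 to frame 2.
41° clockwise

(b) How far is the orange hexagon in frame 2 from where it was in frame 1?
3.3

The orange hexagon moved from (6.8, 6.2) to (3.5, 6.0), a distance of √(3.3² + 0.2²) ≈ 3.3.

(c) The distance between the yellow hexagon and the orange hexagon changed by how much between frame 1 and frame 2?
-3.2

Distance in frame 1: 4.9. Distance in frame 2: 1.7.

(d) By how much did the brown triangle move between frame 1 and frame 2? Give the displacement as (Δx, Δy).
(-0.4, -3.2)

The brown triangle was at (3.2, 6.4) in frame 1 and (2.8, 3.2) in frame 2.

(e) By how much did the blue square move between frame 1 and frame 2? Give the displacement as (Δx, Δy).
(-0.3, 0.4)

The blue square was at (4.9, 5.6) in frame 1 and (4.6, 6.0) in frame 2.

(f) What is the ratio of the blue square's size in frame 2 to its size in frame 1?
0.8×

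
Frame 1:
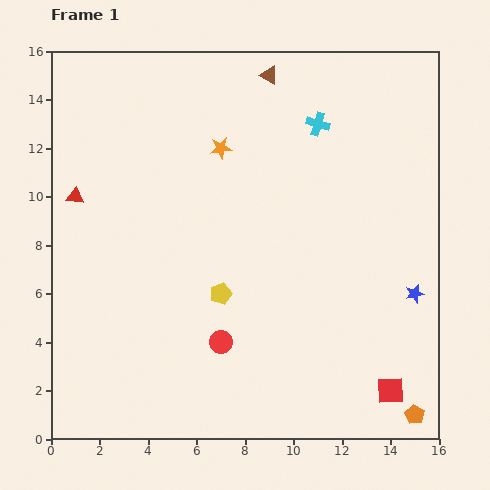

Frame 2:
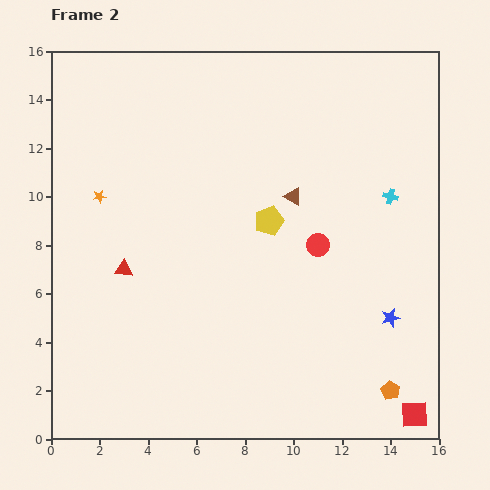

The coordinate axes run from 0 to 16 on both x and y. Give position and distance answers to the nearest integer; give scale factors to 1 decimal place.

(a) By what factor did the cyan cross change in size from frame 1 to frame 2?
0.6×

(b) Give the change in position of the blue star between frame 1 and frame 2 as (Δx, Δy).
(-1, -1)

The blue star was at (15, 6) in frame 1 and (14, 5) in frame 2.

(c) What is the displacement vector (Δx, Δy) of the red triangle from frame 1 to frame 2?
(2, -3)

The red triangle was at (1, 10) in frame 1 and (3, 7) in frame 2.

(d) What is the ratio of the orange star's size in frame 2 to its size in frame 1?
0.6×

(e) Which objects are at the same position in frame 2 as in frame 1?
none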